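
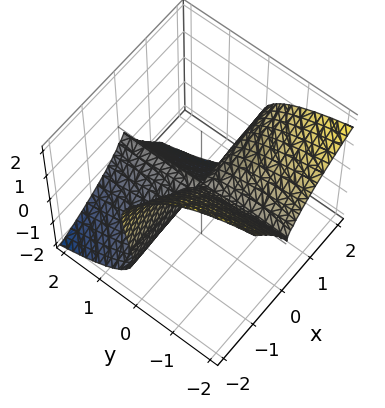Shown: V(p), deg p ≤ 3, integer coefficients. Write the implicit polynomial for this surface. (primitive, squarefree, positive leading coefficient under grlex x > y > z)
(a) Degree: a generic line meets the surface in up to 3 points, so deg p = 3.
(b) From the visible intercepts: it crosses the z-axis at the gridline z = 0; every point of the y-axis in the box is on the surface.
(c) Together with the visible shape, these determine p as stated.

3*x^2*y + 2*x*z^2 + 2*z^3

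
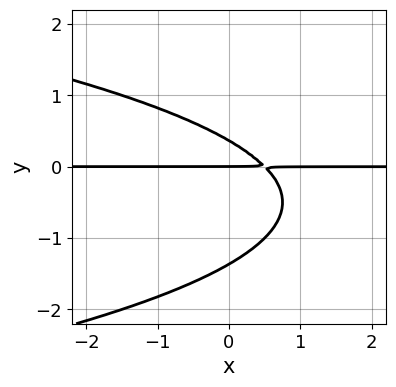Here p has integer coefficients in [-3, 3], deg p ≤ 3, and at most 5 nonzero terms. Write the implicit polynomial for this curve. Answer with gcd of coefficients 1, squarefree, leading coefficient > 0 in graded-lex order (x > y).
(a) deg p = 3. No degree-2 curve has this shape.
(b) Against the integer gridlines: every point of the x-axis in the box is on the curve; one y-axis crossing is at y = 0.
(c) Together with the visible shape, these determine p as stated.

2*y^3 + 2*x*y + 2*y^2 - y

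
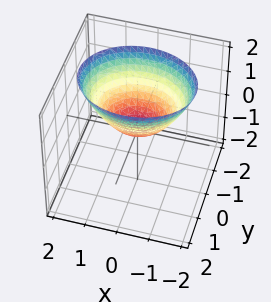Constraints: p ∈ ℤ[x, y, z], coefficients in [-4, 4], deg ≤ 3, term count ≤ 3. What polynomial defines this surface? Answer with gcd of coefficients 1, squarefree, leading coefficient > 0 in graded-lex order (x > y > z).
Degree: a paraboloid; a quadric, so deg p = 2.
Symmetries: it's symmetric under x → −x, forcing even powers of x; the y ↦ −y reflection is a symmetry, so y appears only in even powers.
Against the integer gridlines: one x-axis crossing is at x = 0; one z-axis crossing is at z = 0; it meets the y-axis at y = 0 (among the integer gridlines).
Fitting integer coefficients to these (and the overall shape) gives p.

2*x^2 + 3*y^2 - 3*z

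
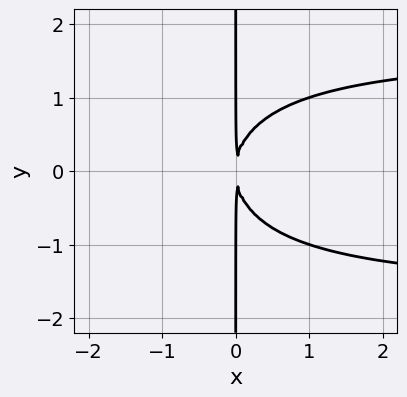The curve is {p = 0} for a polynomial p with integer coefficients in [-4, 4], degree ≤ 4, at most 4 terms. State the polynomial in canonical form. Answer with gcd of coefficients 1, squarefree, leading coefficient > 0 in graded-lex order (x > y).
x^2*y^2 + 2*x*y^2 - 3*x^2

1. The degree is 4 — no degree-3 curve has this shape.
2. Symmetries: it's symmetric under y → −y, forcing even powers of y.
3. Observable constraints: the visible y-axis segment lies entirely on the curve.
4. Fitting integer coefficients to these (and the overall shape) gives p.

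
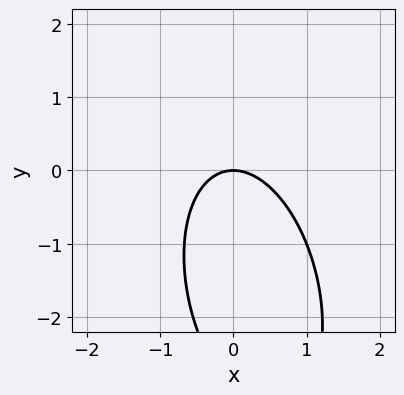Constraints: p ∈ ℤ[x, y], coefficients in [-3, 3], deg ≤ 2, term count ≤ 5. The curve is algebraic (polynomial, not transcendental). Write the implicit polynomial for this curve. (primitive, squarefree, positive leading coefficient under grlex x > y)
3*x^2 + x*y + y^2 + 3*y

(a) Degree: the shape is more complex than any degree-1 curve, so deg p = 2.
(b) From the axis intercepts and sections: it crosses the x-axis at the gridline x = 0; it meets the y-axis at y = 0 (among the integer gridlines).
(c) Fitting integer coefficients to these (and the overall shape) gives p.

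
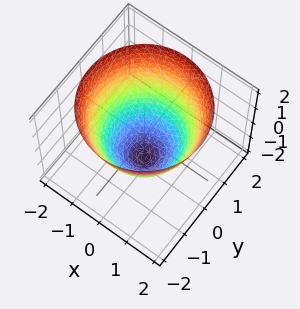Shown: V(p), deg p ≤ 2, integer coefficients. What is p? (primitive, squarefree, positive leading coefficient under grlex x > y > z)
2*x^2 + 2*y^2 - 2*z - 3

(a) deg p = 2. No degree-1 surface has this shape.
(b) Symmetries: rotational symmetry about the z-axis ⇒ p depends on x, y only through x² + y².
(c) Reading off the gridlines: a circular section at z = 0 has radius between 1 and 2.
(d) Matching integer coefficients to the picture gives p.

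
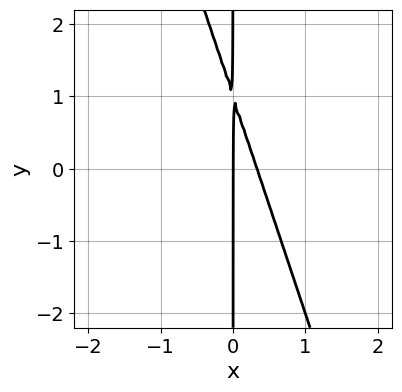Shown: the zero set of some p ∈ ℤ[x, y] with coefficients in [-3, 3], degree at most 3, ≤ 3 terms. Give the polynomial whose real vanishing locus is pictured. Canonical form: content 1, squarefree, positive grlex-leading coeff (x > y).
3*x^2 + x*y - x

The degree is 2 — no degree-1 curve has this shape.
Checking where it meets the axes: it crosses the x-axis at the gridline x = 0; every point of the y-axis in the box is on the curve.
Assembling these constraints gives the stated polynomial.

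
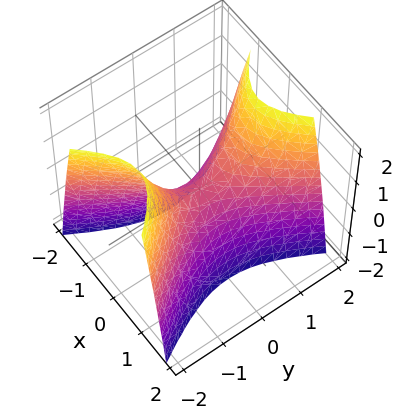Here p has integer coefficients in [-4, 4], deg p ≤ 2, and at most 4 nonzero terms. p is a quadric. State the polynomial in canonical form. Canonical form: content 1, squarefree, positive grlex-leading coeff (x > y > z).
First, degree: a hyperbolic paraboloid; a quadric, so deg p = 2.
Next, symmetries: mirror symmetry y ↦ −y ⇒ only even powers of y; the x ↦ −x reflection is a symmetry, so x appears only in even powers.
Then, against the integer gridlines: it crosses the z-axis at the gridline z = 0; it crosses the y-axis at the gridline y = 0.
Finally, together with the visible shape, these determine p as stated.

2*x^2 - y^2 + z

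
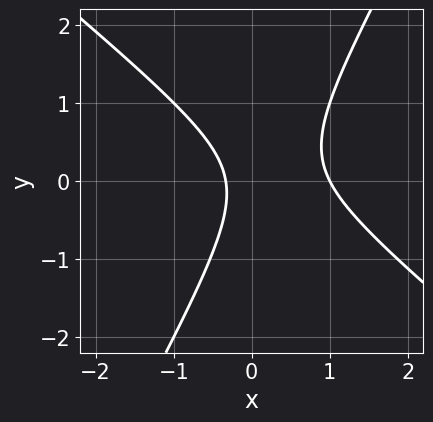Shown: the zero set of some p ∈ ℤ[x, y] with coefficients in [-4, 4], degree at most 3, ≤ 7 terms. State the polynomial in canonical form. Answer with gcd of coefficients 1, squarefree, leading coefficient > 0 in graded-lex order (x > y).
(a) The degree is 2 — no degree-1 curve has this shape.
(b) Reading off the gridlines: the curve avoids every integer y-axis point in the box; one x-axis crossing is at x = 1.
(c) Putting this together gives p.

3*x^2 + 2*x*y - 2*y^2 - 2*x - 1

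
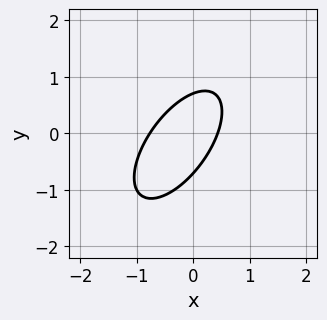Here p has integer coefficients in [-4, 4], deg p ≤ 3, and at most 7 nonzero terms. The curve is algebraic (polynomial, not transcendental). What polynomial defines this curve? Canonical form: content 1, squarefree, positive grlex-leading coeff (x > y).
3*x^2 - 3*x*y + 2*y^2 + x - 1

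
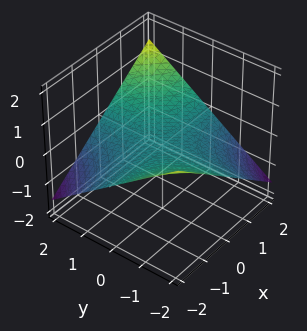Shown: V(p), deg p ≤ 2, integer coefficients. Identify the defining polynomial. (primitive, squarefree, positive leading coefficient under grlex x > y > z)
1. deg p = 2.
2. Observable constraints: the visible x-axis segment lies entirely on the surface; the visible y-axis segment lies entirely on the surface.
3. Fitting integer coefficients to these (and the overall shape) gives p.

x*y - 3*z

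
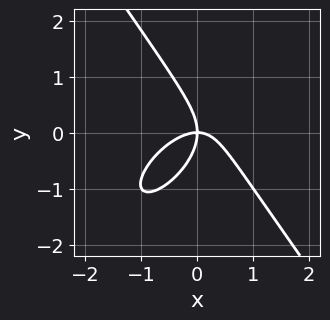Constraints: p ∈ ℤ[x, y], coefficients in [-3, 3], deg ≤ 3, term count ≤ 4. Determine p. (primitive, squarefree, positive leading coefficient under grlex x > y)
3*x^3 - 2*x^2*y + 2*y^3 + 3*x*y

The degree is 3 — the shape is more complex than any degree-2 curve.
Reading off the gridlines: it crosses the x-axis at the gridline x = 0; it meets the y-axis at y = 0 (among the integer gridlines).
Assembling these constraints gives the stated polynomial.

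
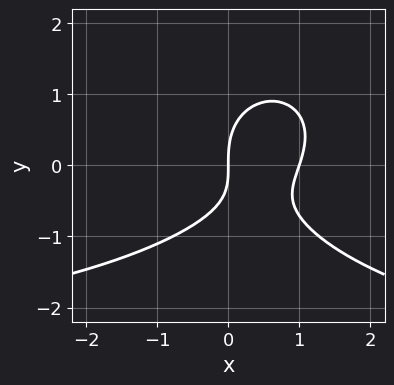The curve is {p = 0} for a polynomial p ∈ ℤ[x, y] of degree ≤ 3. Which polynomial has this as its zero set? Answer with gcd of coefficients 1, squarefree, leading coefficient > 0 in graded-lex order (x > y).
First, deg p = 3. A generic line meets the curve in up to 3 points.
Then, from the visible intercepts: it meets the y-axis at y = 0 (among the integer gridlines); among the integer gridlines, it crosses the x-axis at x ∈ {0, 1}.
Finally, these observations pin down the coefficients.

x^2*y + 2*y^3 + 3*x^2 - 2*x*y - 3*x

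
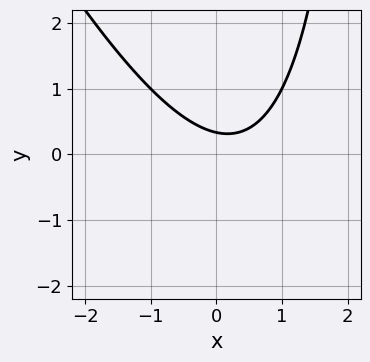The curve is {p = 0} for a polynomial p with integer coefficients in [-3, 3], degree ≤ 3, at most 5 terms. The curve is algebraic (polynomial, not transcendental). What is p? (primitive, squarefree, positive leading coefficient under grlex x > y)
2*x^2 + x*y - x - 3*y + 1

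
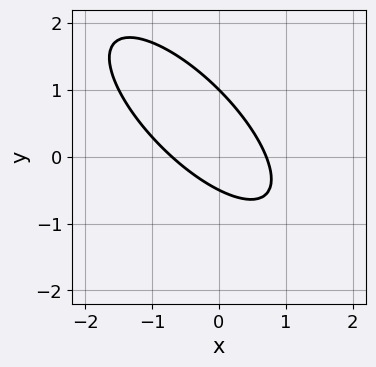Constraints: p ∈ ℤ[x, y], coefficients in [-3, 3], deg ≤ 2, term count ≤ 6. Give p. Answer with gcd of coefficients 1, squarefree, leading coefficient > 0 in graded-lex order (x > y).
The degree is 2 — no degree-1 curve has this shape.
Checking where it meets the axes: one y-axis crossing is at y = 1.
These observations pin down the coefficients.

2*x^2 + 3*x*y + 2*y^2 - y - 1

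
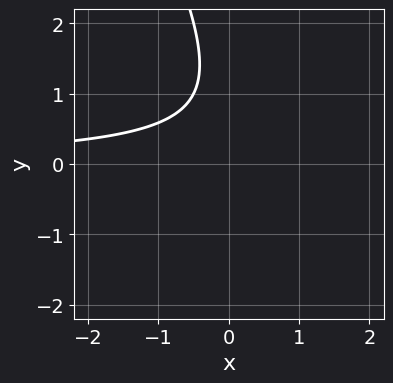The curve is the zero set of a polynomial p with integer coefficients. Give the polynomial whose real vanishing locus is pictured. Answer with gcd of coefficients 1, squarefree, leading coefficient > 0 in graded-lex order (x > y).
2*x*y + y^2 - 2*y + 2

(a) deg p = 2. The shape is more complex than any degree-1 curve.
(b) From the axis intercepts and sections: no y-intercept at any integer in the box; it misses every integer gridline on the x-axis.
(c) The integer polynomial consistent with all of this is the stated p.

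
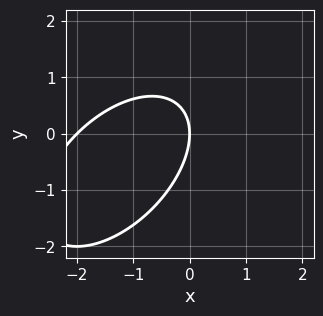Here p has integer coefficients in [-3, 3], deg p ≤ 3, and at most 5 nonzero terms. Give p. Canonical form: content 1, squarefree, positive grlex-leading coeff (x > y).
x^2 - x*y + y^2 + 2*x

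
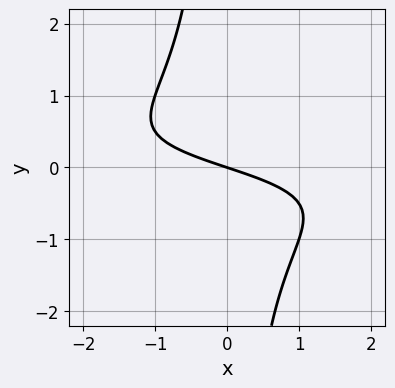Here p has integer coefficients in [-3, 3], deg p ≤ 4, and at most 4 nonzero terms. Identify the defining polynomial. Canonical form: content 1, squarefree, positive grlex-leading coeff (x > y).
2*x*y^2 + x + 3*y

First, deg p = 3. No degree-2 curve has this shape.
Next, from the axis intercepts and sections: it meets the y-axis at y = 0 (among the integer gridlines); it meets the x-axis at x = 0 (among the integer gridlines).
Finally, the integer polynomial consistent with all of this is the stated p.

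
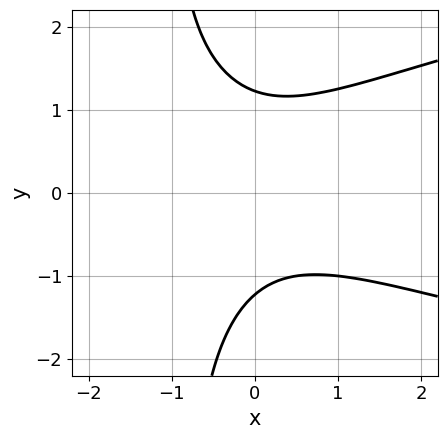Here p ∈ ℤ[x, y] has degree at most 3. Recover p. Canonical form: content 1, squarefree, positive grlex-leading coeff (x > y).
(a) The degree is 3 — no degree-2 curve has this shape.
(b) Against the integer gridlines: no x-intercept at any integer in the box.
(c) Together with the visible shape, these determine p as stated.

2*x*y^2 - 2*x^2 - x*y + 2*y^2 - 3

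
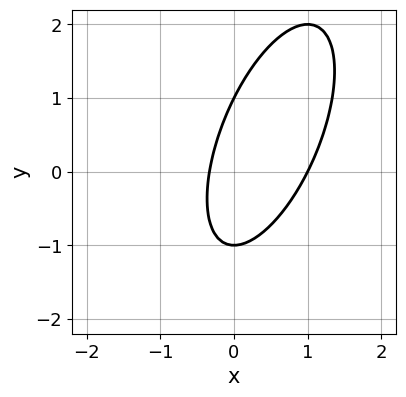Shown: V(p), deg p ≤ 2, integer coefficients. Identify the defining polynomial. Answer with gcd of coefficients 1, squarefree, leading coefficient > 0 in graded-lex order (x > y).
3*x^2 - 2*x*y + y^2 - 2*x - 1

1. Degree: no degree-1 curve has this shape, so deg p = 2.
2. Observable constraints: among the integer gridlines, it crosses the y-axis at y ∈ {-1, 1}; one x-axis crossing is at x = 1.
3. Fitting integer coefficients to these (and the overall shape) gives p.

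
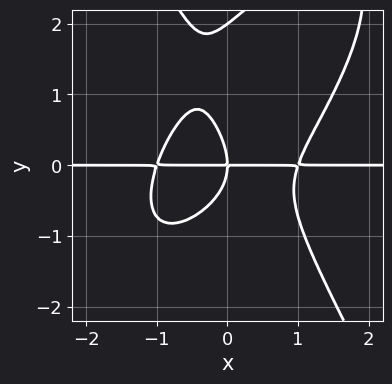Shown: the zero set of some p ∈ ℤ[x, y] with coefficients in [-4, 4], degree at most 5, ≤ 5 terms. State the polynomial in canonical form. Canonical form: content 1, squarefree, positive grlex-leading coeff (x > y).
3*x^3*y - 2*x^2*y^2 + y^4 - 2*y^3 - 3*x*y

1. deg p = 4. A generic line meets the curve in up to 4 points.
2. Checking where it meets the axes: every point of the x-axis in the box is on the curve; the y-axis gridline crossings are at y ∈ {0, 2}.
3. Together with the visible shape, these determine p as stated.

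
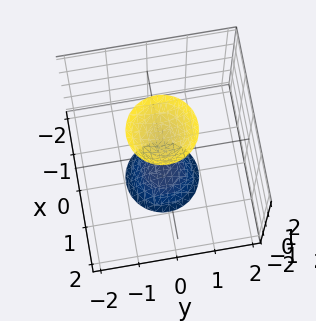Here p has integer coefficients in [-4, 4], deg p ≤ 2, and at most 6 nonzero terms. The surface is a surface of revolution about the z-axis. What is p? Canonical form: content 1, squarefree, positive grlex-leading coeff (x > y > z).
3*x^2 + 3*y^2 - z^2 + 2

There are 2 components. They look like related sheets of one shape, so recover p as a whole.
deg p = 2. A generic line meets the surface in up to 2 points.
By symmetry, the z-axis is an axis of rotation, so x and y enter only as x² + y².
Observable constraints: it misses every integer gridline on the y-axis; a circular section at z = -2 has radius between 0 and 1.
Together with the visible shape, these determine p as stated.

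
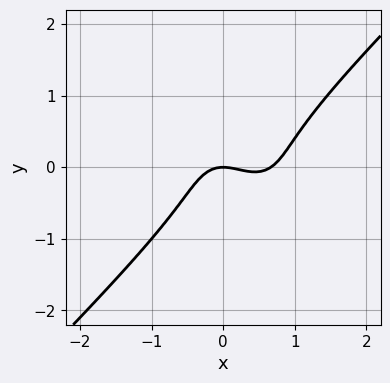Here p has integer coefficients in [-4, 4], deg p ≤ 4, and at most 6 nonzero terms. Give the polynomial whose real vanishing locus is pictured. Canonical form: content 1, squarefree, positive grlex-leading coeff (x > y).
(a) deg p = 3.
(b) Against the integer gridlines: one x-axis crossing is at x = 0; one y-axis crossing is at y = 0.
(c) Fitting integer coefficients to these (and the overall shape) gives p.

3*x^3 - 3*y^3 - 2*x^2 - 2*y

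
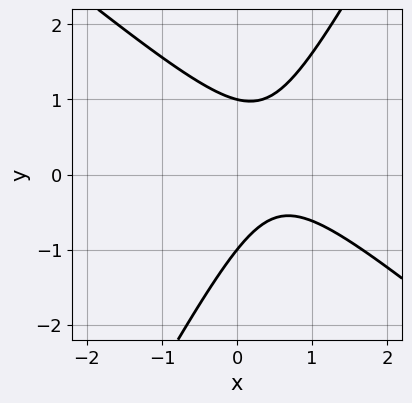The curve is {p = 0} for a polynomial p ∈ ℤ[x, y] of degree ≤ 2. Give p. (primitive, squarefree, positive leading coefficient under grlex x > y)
First, deg p = 2. A generic line meets the curve in up to 2 points.
Then, from the visible intercepts: the curve avoids every integer x-axis point in the box; the y-axis gridline crossings are at y ∈ {-1, 1}.
Finally, matching integer coefficients to the picture gives p.

3*x^2 + 2*x*y - 2*y^2 - 3*x + 2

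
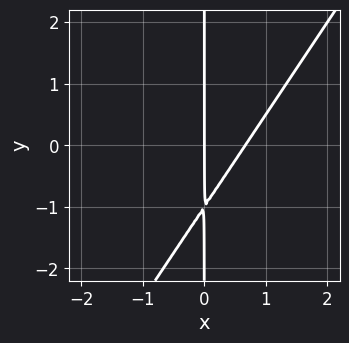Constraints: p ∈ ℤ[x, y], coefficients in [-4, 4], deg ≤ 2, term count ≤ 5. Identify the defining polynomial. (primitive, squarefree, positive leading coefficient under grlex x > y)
1. deg p = 2. No degree-1 curve has this shape.
2. Checking where it meets the axes: the visible y-axis segment lies entirely on the curve; it crosses the x-axis at the gridline x = 0.
3. Matching integer coefficients to the picture gives p.

3*x^2 - 2*x*y - 2*x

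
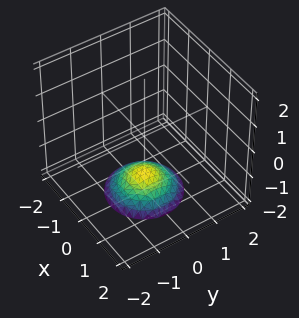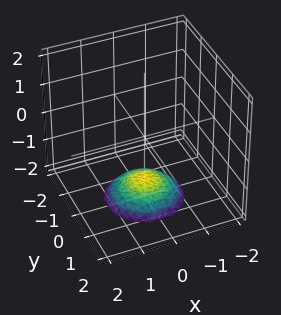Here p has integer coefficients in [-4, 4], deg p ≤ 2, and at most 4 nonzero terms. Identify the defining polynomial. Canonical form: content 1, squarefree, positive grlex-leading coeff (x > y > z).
x^2 + y^2 + 2*z + 3

First, degree: the shape is more complex than any degree-1 surface, so deg p = 2.
Then, symmetry: the z-axis is an axis of rotation, so x and y enter only as x² + y².
Then, from the visible intercepts: a circular section at z = -2 has radius exactly 1; no y-intercept at any integer in the box; the surface avoids every integer x-axis point in the box.
Finally, the integer polynomial consistent with all of this is the stated p.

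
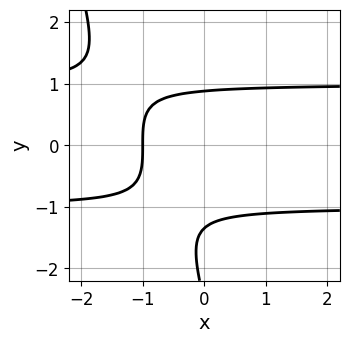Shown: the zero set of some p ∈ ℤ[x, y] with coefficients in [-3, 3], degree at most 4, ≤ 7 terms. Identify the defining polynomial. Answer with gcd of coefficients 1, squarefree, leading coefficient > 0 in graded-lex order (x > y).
First, the degree is 3 — a generic line meets the curve in up to 3 points.
Then, against the integer gridlines: it meets the x-axis at x = -1 (among the integer gridlines).
Finally, fitting integer coefficients to these (and the overall shape) gives p.

3*x*y^2 + y^3 + 3*y^2 - 3*x - 3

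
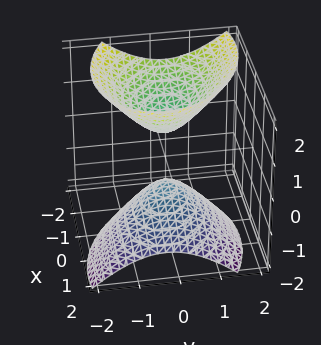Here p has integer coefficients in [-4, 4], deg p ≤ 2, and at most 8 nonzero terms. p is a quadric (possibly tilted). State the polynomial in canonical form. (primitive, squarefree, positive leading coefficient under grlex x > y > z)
2*x^2 + x*y + 2*x*z + 3*y^2 - 2*z^2 + 1

There are 2 components.
Degree: the shape is more complex than any degree-1 surface, so deg p = 2.
Reading off the gridlines: no x-intercept at any integer in the box; no y-intercept at any integer in the box.
Solving for integer coefficients yields p as stated.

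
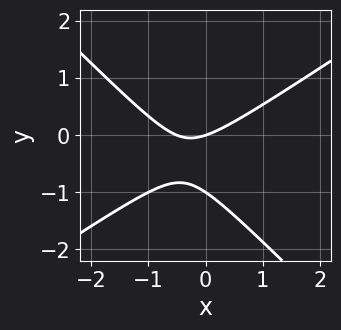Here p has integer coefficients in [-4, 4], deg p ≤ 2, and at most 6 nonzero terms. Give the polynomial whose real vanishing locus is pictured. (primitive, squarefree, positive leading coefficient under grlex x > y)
2*x^2 - x*y - 3*y^2 + x - 3*y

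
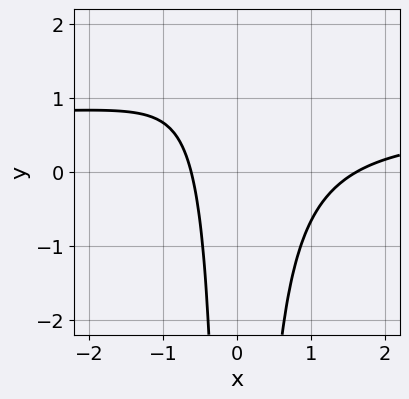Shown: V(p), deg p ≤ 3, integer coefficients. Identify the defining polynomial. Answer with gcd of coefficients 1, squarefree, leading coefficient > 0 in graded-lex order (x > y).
Degree: no degree-2 curve has this shape, so deg p = 3.
From the visible intercepts: no y-intercept at any integer in the box.
Assembling these constraints gives the stated polynomial.

3*x^2*y - 2*x^2 + 2*x + 2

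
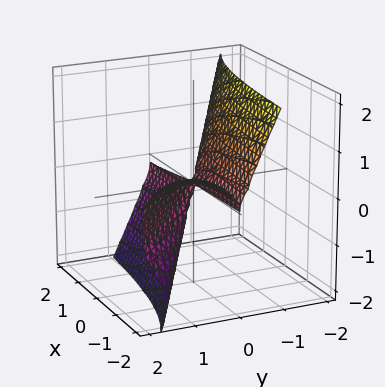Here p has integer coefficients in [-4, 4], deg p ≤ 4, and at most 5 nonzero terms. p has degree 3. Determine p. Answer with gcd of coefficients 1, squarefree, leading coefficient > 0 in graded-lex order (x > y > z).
3*x*y^2 + 3*y^3 + 3*y*z^2 + 2*z^3

First, the degree is 3 — the shape is more complex than any degree-2 surface.
Then, checking where it meets the axes: every point of the x-axis in the box is on the surface; it meets the z-axis at z = 0 (among the integer gridlines); one y-axis crossing is at y = 0.
Finally, solving for integer coefficients yields p as stated.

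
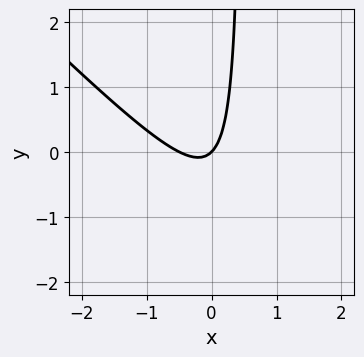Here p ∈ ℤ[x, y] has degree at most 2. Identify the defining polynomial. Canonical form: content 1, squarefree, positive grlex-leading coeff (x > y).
2*x^2 + 2*x*y + x - y

Degree: the shape is more complex than any degree-1 curve, so deg p = 2.
From the visible intercepts: it crosses the x-axis at the gridline x = 0; it meets the y-axis at y = 0 (among the integer gridlines).
Solving for integer coefficients yields p as stated.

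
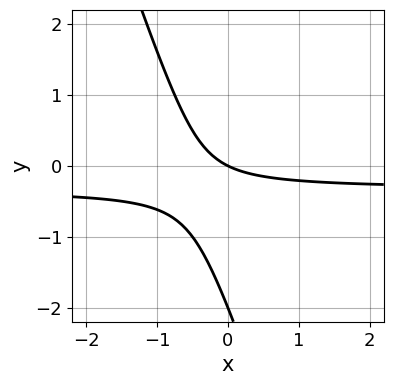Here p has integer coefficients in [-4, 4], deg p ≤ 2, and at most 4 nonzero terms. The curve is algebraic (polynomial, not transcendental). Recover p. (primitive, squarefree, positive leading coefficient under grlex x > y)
3*x*y + y^2 + x + 2*y

deg p = 2. A generic line meets the curve in up to 2 points.
Reading off the gridlines: it meets the x-axis at x = 0 (among the integer gridlines); among the integer gridlines, it crosses the y-axis at y ∈ {-2, 0}.
Solving for integer coefficients yields p as stated.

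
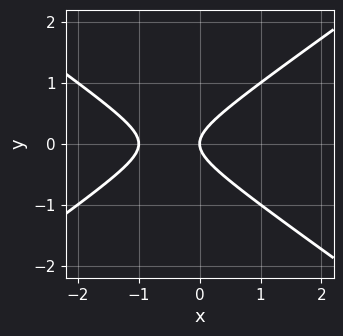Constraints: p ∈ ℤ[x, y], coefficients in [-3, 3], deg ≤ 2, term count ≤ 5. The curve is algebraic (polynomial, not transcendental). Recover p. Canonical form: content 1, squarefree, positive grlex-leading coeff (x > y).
x^2 - 2*y^2 + x

1. deg p = 2. No degree-1 curve has this shape.
2. Symmetries: the y ↦ −y reflection is a symmetry, so y appears only in even powers.
3. Reading off the gridlines: it crosses the y-axis at the gridline y = 0; the x-axis gridline crossings are at x ∈ {-1, 0}.
4. Assembling these constraints gives the stated polynomial.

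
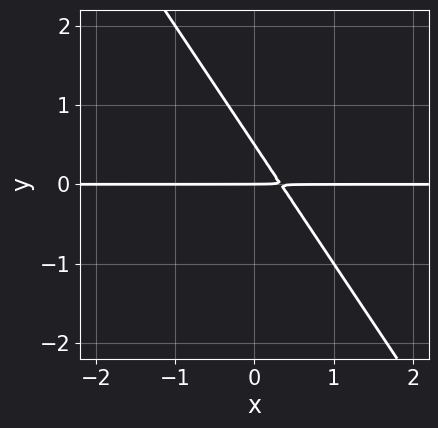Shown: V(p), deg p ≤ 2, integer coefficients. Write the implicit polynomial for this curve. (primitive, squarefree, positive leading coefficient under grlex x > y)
3*x*y + 2*y^2 - y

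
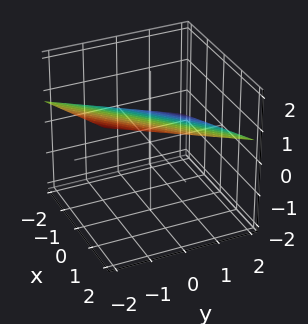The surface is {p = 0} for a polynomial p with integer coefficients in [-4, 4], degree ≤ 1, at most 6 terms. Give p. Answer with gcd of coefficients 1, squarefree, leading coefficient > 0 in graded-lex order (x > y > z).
First, degree: every cross-section is a straight line — this is a plane, so deg p = 1.
Then, observable constraints: it crosses the x-axis at the gridline x = -2; one y-axis crossing is at y = 2.
Finally, solving for integer coefficients yields p as stated.

x - y - 3*z + 2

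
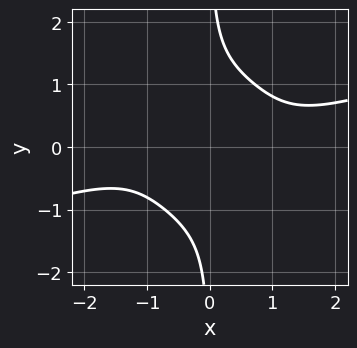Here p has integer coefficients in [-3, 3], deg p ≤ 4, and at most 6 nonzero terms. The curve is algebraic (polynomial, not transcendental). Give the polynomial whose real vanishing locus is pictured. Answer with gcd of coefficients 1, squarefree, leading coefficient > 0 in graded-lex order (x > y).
x^4 - 3*x^3*y - 3*x*y^3 + 3

(a) Degree: the shape is more complex than any degree-3 curve, so deg p = 4.
(b) Observable constraints: no y-intercept at any integer in the box; it misses every integer gridline on the x-axis.
(c) Together with the visible shape, these determine p as stated.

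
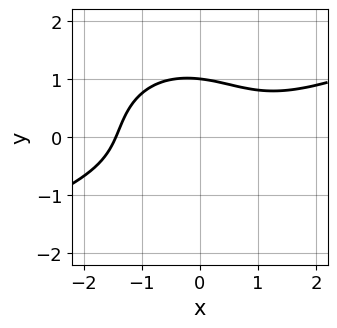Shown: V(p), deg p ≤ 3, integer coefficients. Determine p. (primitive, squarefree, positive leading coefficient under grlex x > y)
(a) deg p = 3. No degree-2 curve has this shape.
(b) Checking where it meets the axes: it meets the y-axis at y = 1 (among the integer gridlines).
(c) The integer polynomial consistent with all of this is the stated p.

x^3 - 2*x^2*y - 3*y^3 - x*y + 3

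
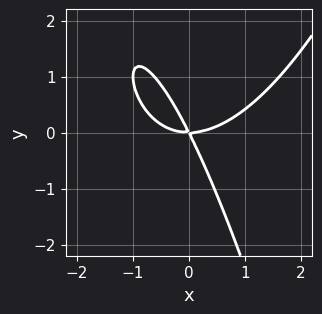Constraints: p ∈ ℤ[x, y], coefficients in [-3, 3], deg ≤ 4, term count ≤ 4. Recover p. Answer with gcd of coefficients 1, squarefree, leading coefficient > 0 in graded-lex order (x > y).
1. The degree is 3 — no degree-2 curve has this shape.
2. Observable constraints: it meets the y-axis at y = 0 (among the integer gridlines); it meets the x-axis at x = 0 (among the integer gridlines).
3. Solving for integer coefficients yields p as stated.

x^3 - 2*x*y - y^2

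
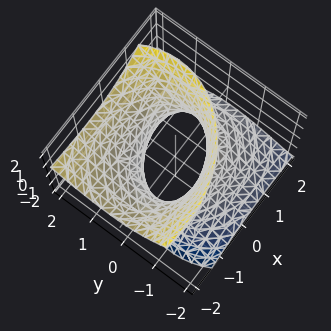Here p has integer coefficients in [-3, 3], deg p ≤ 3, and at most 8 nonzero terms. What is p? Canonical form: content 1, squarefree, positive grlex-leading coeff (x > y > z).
(a) deg p = 2.
(b) From the visible intercepts: among the integer gridlines, it crosses the y-axis at y ∈ {-1, 1}; it misses every integer gridline on the z-axis.
(c) Matching integer coefficients to the picture gives p.

2*x^2 + 3*x*z + 3*y^2 - 3*y*z - 2*z^2 - 3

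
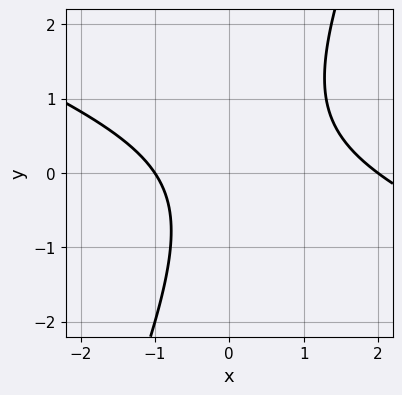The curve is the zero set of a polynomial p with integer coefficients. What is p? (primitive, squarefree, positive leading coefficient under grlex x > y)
x^2 + 2*x*y - y^2 - x - 2

1. Degree: a generic line meets the curve in up to 2 points, so deg p = 2.
2. Checking where it meets the axes: no y-intercept at any integer in the box; the x-axis gridline crossings are at x ∈ {-1, 2}.
3. Assembling these constraints gives the stated polynomial.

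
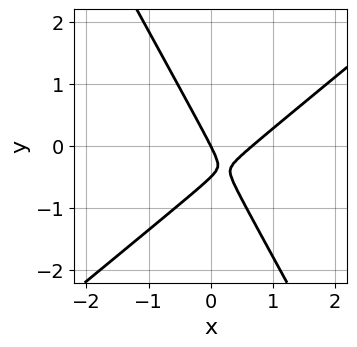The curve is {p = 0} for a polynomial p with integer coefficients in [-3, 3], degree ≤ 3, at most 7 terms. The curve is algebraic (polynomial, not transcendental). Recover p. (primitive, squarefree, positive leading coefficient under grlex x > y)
3*x^2 - 2*x*y - 2*y^2 - 2*x - y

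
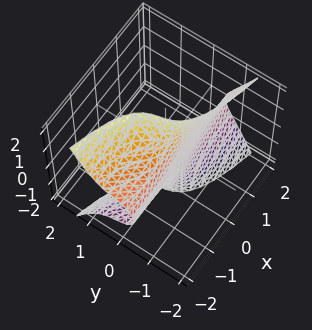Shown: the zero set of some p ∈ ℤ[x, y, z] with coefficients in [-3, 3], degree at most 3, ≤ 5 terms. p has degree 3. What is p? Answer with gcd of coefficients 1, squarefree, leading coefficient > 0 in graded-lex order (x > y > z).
x*z^2 + 3*y^3 + y + 1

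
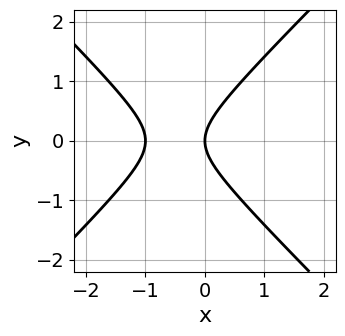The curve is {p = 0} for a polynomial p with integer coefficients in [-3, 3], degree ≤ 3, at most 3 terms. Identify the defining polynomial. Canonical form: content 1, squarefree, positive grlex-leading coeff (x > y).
deg p = 2.
Symmetries: it's symmetric under y → −y, forcing even powers of y.
From the visible intercepts: the x-axis gridline crossings are at x ∈ {-1, 0}; one y-axis crossing is at y = 0.
Fitting integer coefficients to these (and the overall shape) gives p.

x^2 - y^2 + x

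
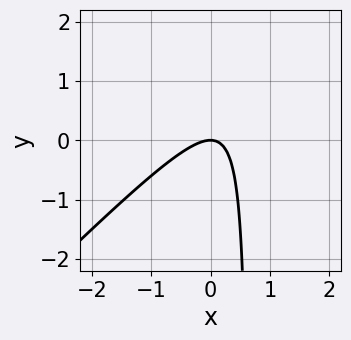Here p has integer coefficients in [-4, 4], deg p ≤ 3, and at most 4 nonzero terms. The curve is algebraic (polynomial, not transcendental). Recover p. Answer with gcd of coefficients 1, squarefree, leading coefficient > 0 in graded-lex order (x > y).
3*x^2 - 3*x*y + 2*y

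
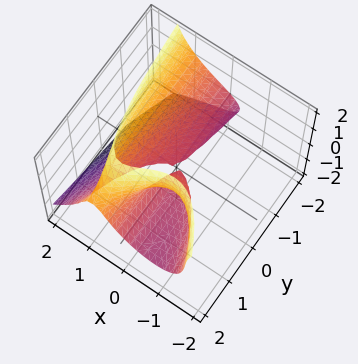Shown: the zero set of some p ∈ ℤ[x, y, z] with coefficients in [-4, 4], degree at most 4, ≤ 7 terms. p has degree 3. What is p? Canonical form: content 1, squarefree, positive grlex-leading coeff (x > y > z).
2*x^3 + z^3 - 2*x*y + 2*y*z - 3*z^2

deg p = 3.
Observable constraints: one x-axis crossing is at x = 0; it crosses the z-axis at the gridline z = 0; every point of the y-axis in the box is on the surface.
Matching integer coefficients to the picture gives p.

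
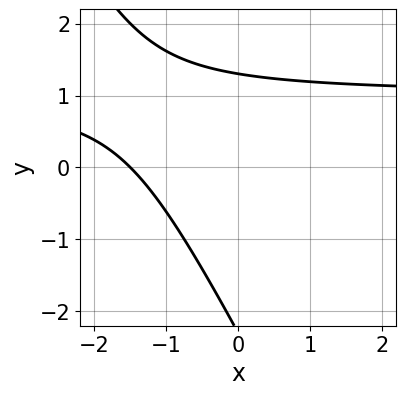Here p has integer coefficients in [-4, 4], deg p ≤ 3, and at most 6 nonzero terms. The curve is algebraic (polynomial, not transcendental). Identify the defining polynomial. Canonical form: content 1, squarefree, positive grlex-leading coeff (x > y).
2*x*y + y^2 - 2*x + y - 3

First, deg p = 2. The shape is more complex than any degree-1 curve.
Finally, solving for integer coefficients yields p as stated.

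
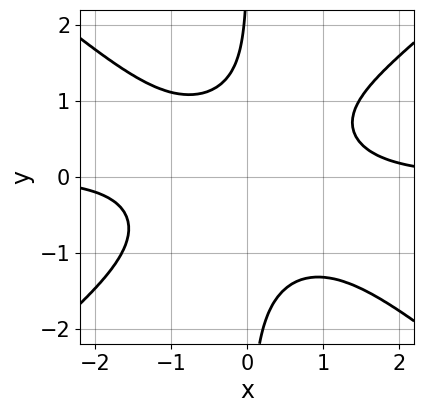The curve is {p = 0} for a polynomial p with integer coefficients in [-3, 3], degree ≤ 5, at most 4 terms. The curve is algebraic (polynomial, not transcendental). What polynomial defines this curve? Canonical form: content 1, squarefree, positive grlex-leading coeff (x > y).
2*x^3*y - 3*x*y^3 + y - 3

First, the degree is 4 — the shape is more complex than any degree-3 curve.
Then, from the visible intercepts: it misses every integer gridline on the y-axis; the curve avoids every integer x-axis point in the box.
Finally, these observations pin down the coefficients.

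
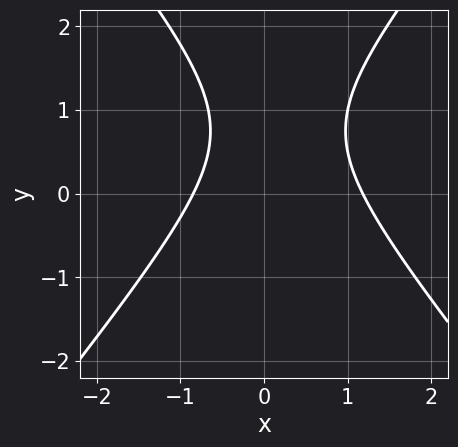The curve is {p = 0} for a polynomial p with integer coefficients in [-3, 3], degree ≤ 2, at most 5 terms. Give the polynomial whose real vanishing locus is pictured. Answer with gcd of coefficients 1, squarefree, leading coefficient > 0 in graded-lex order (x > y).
1. Degree: no degree-1 curve has this shape, so deg p = 2.
2. From the axis intercepts and sections: the curve avoids every integer y-axis point in the box.
3. The integer polynomial consistent with all of this is the stated p.

3*x^2 - 2*y^2 - x + 3*y - 3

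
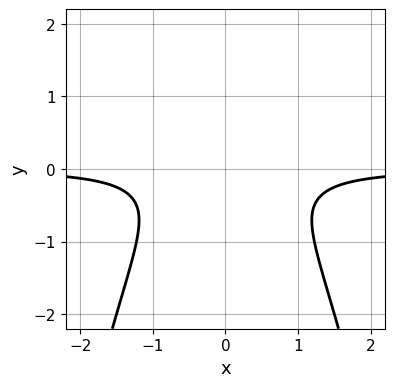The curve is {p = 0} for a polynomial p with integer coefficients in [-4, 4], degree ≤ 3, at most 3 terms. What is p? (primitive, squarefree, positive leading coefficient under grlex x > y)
2*x^2*y + 2*y^2 + 1

1. The degree is 3 — no degree-2 curve has this shape.
2. Symmetries: it's symmetric under x → −x, forcing even powers of x.
3. Reading off the gridlines: no x-intercept at any integer in the box; it misses every integer gridline on the y-axis.
4. Putting this together gives p.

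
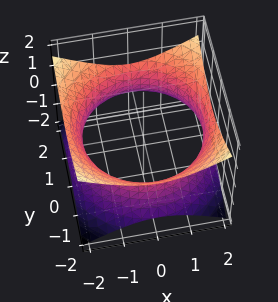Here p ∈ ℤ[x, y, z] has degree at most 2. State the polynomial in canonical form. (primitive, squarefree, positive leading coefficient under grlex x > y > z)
x^2 + y^2 - 2*z^2 - 3

1. Degree: no degree-1 surface has this shape, so deg p = 2.
2. By symmetry, the z-axis is an axis of rotation, so x and y enter only as x² + y².
3. From the axis intercepts and sections: the surface avoids every integer z-axis point in the box; a circular section at z = 0 has radius between 1 and 2.
4. The integer polynomial consistent with all of this is the stated p.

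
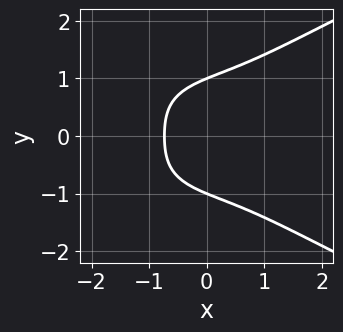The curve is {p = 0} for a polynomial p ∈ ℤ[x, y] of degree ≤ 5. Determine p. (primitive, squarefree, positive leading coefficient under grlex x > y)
3*y^4 - 2*x^3 - 2*x*y^2 - 3*x - 3

The degree is 4 — the shape is more complex than any degree-3 curve.
Symmetries: the y ↦ −y reflection is a symmetry, so y appears only in even powers.
Against the integer gridlines: among the integer gridlines, it crosses the y-axis at y ∈ {-1, 1}.
Together with the visible shape, these determine p as stated.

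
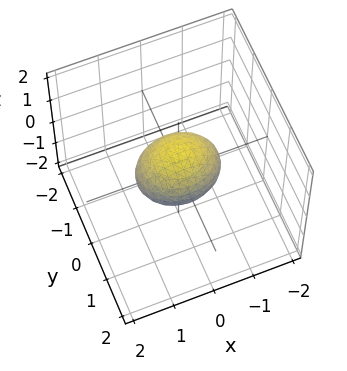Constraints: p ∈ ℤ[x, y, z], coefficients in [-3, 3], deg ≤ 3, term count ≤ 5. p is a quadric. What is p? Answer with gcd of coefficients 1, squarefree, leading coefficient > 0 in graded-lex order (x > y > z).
2*x^2 + 3*y^2 + 3*z^2 - 2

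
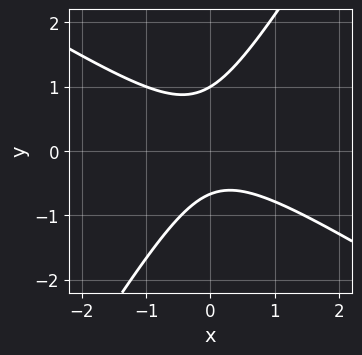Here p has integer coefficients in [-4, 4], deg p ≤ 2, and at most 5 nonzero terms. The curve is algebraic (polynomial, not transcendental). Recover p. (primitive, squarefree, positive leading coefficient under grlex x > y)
First, deg p = 2.
Next, from the axis intercepts and sections: it crosses the y-axis at the gridline y = 1; no x-intercept at any integer in the box.
Finally, these observations pin down the coefficients.

3*x^2 + 3*x*y - 3*y^2 + y + 2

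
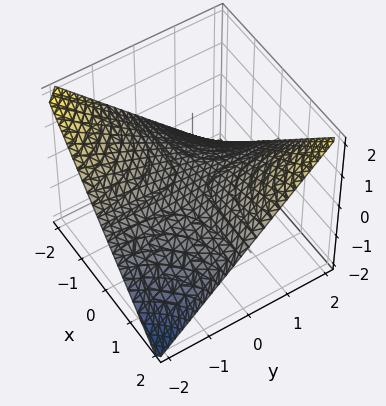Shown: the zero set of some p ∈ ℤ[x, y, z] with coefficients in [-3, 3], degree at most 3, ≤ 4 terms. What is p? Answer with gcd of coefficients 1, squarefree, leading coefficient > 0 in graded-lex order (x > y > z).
x*y - 2*z

1. Degree: a saddle surface; a quadric, so deg p = 2.
2. Reading off the gridlines: every point of the y-axis in the box is on the surface; every point of the x-axis in the box is on the surface; it crosses the z-axis at the gridline z = 0.
3. Matching integer coefficients to the picture gives p.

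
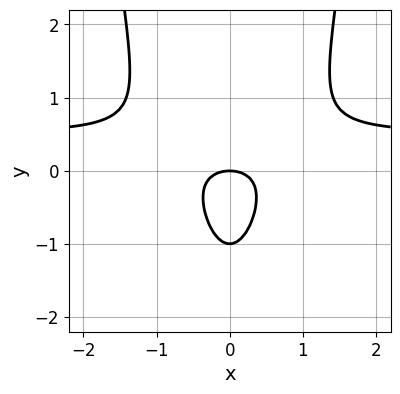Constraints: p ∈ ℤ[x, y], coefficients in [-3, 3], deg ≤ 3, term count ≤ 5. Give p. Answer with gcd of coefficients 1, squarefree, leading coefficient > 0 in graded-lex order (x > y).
2*x^2*y - x^2 - y^2 - y

(a) The degree is 3 — the shape is more complex than any degree-2 curve.
(b) Symmetries: it's symmetric under x → −x, forcing even powers of x.
(c) From the axis intercepts and sections: the y-axis gridline crossings are at y ∈ {-1, 0}; it meets the x-axis at x = 0 (among the integer gridlines).
(d) Putting this together gives p.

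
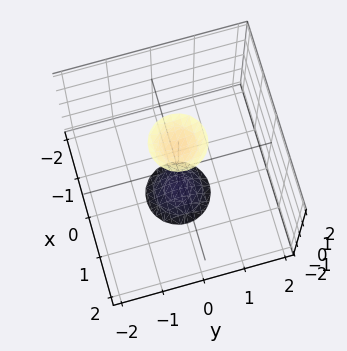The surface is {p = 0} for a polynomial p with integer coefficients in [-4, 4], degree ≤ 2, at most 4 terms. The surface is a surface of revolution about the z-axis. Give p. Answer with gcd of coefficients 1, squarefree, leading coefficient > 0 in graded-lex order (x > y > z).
3*x^2 + 3*y^2 - z^2 + 3

1. I count 2 distinct pieces. They look like related sheets of one shape, so recover p as a whole.
2. deg p = 2. A generic line meets the surface in up to 2 points.
3. Symmetry: the surface is invariant under rotation about z: p = q(x² + y², z).
4. From the axis intercepts and sections: the surface avoids every integer y-axis point in the box; a circular section at z = -2 has radius between 0 and 1; the surface avoids every integer x-axis point in the box.
5. Together with the visible shape, these determine p as stated.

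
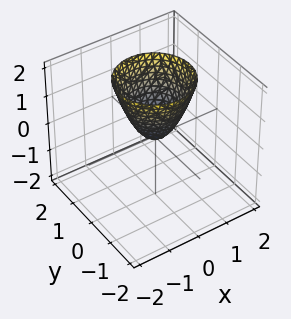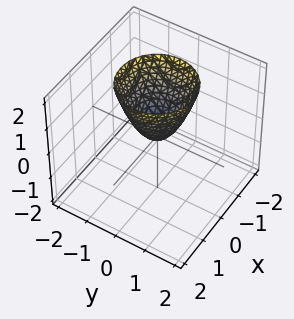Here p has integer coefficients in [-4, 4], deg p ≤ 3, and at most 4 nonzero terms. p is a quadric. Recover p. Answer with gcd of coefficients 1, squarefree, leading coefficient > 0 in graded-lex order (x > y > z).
3*x^2 + 3*y^2 - 2*z

Degree: a paraboloid; a quadric, so deg p = 2.
Symmetries: the z-axis is an axis of rotation, so x and y enter only as x² + y².
Checking where it meets the axes: it meets the z-axis at z = 0 (among the integer gridlines); one y-axis crossing is at y = 0; a circular section at z = 2 has radius between 1 and 2.
Together with the visible shape, these determine p as stated.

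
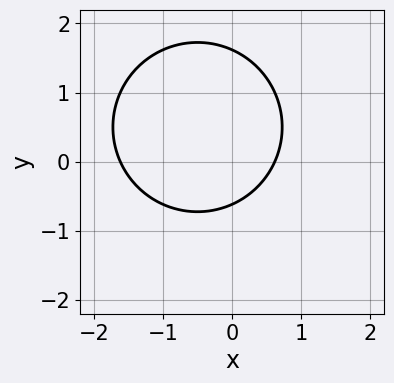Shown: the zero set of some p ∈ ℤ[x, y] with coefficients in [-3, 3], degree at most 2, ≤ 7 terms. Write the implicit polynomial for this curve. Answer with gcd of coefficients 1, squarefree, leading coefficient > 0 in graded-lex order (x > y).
1. The degree is 2 — no degree-1 curve has this shape.
2. Putting this together gives p.

x^2 + y^2 + x - y - 1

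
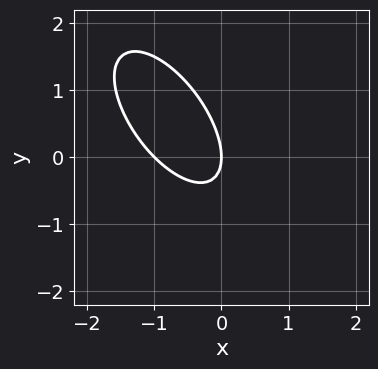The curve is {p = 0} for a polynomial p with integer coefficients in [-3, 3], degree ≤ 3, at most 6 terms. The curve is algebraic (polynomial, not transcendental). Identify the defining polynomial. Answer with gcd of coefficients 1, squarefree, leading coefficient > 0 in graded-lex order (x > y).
Degree: a generic line meets the curve in up to 2 points, so deg p = 2.
Observable constraints: among the integer gridlines, it crosses the x-axis at x ∈ {-1, 0}; it crosses the y-axis at the gridline y = 0.
The integer polynomial consistent with all of this is the stated p.

3*x^2 + 3*x*y + 2*y^2 + 3*x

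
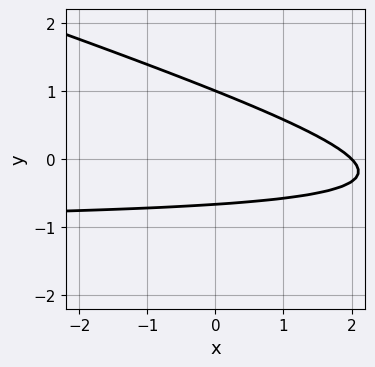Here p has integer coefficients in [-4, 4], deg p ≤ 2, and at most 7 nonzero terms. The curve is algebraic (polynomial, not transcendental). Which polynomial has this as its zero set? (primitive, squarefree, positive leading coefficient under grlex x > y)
First, the degree is 2 — no degree-1 curve has this shape.
Then, observable constraints: one y-axis crossing is at y = 1; one x-axis crossing is at x = 2.
Finally, together with the visible shape, these determine p as stated.

x*y + 3*y^2 + x - y - 2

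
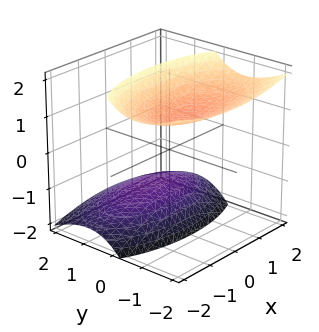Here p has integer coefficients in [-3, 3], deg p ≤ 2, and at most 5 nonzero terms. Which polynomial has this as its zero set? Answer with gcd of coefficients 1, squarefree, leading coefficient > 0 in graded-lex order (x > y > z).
x^2 + 3*y^2 + 3*y*z - 2*z^2 + 3

First, I count 2 distinct pieces. Treating them together as one polynomial.
Then, the degree is 2 — no degree-1 surface has this shape.
Then, reading off the gridlines: it misses every integer gridline on the x-axis; it misses every integer gridline on the y-axis.
Finally, assembling these constraints gives the stated polynomial.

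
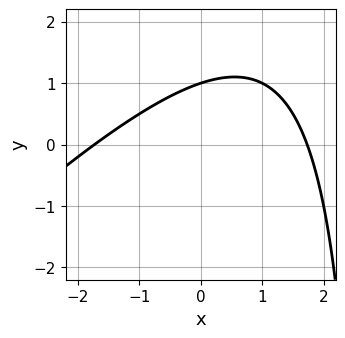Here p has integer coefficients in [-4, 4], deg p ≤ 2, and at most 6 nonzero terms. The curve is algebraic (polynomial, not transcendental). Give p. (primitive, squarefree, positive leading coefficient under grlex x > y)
First, deg p = 2.
Then, against the integer gridlines: it meets the y-axis at y = 1 (among the integer gridlines).
Finally, the integer polynomial consistent with all of this is the stated p.

x^2 - x*y + 3*y - 3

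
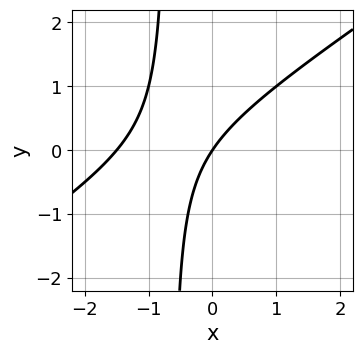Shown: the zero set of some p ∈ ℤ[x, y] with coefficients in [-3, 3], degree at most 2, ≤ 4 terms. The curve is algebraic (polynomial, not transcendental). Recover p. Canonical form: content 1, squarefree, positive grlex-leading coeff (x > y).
2*x^2 - 3*x*y + 3*x - 2*y

Degree: the shape is more complex than any degree-1 curve, so deg p = 2.
Reading off the gridlines: it crosses the y-axis at the gridline y = 0; one x-axis crossing is at x = 0.
Putting this together gives p.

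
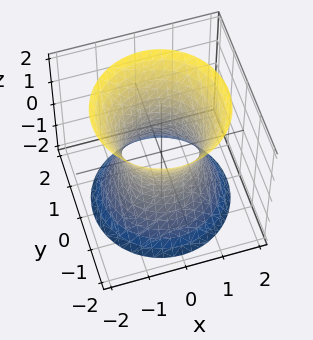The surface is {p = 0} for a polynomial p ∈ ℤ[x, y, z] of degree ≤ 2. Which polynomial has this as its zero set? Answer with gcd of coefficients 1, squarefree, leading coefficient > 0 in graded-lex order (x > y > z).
1. Degree: one connected sheet with a waist; a quadric, so deg p = 2.
2. Symmetries: it's symmetric under z → −z, forcing even powers of z; the surface is invariant under rotation about z: p = q(x² + y², z).
3. From the axis intercepts and sections: it misses every integer gridline on the z-axis; among the integer gridlines, it crosses the y-axis at y ∈ {-1, 1}; the x-axis gridline crossings are at x ∈ {-1, 1}.
4. Matching integer coefficients to the picture gives p.

2*x^2 + 2*y^2 - z^2 - 2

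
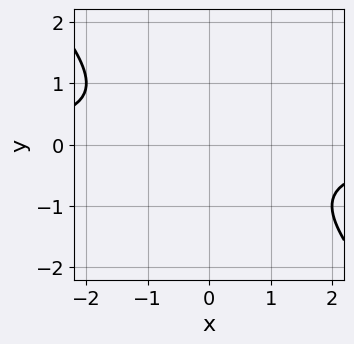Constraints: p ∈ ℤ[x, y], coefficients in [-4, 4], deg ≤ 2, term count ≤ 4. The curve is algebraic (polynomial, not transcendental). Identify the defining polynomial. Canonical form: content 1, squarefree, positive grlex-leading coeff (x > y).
1. deg p = 2. The shape is more complex than any degree-1 curve.
2. Checking where it meets the axes: no x-intercept at any integer in the box; no y-intercept at any integer in the box.
3. Together with the visible shape, these determine p as stated.

x*y + y^2 + 1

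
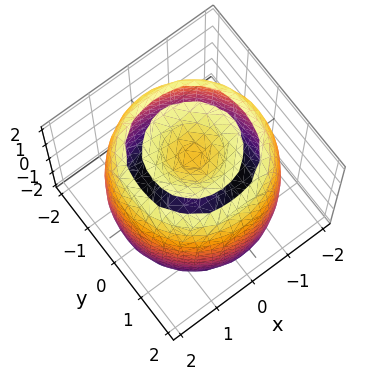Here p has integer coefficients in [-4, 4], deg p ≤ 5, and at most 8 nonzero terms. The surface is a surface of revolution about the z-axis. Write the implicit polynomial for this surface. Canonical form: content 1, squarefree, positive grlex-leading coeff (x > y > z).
x^4 + 2*x^2*y^2 + y^4 - 3*x^2 - 3*y^2 + z^2 - 2

The picture has 2 separate pieces. They look like related sheets of one shape, so recover p as a whole.
deg p = 4. A generic line meets the surface in up to 4 points.
Symmetries: the surface is invariant under rotation about z: p = q(x² + y², z).
Against the integer gridlines: a circular section at z = 0 has radius between 1 and 2.
These observations pin down the coefficients.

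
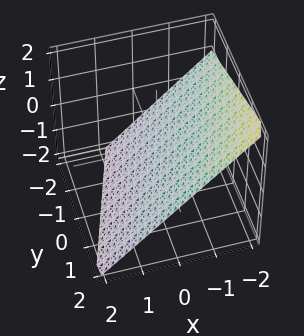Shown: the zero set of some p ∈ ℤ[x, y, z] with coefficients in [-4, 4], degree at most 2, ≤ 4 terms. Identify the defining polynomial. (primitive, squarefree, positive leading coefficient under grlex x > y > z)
3*x - y + 3*z + 2

The degree is 1 — the surface is flat (a plane).
Reading off the gridlines: it meets the y-axis at y = 2 (among the integer gridlines).
Fitting integer coefficients to these (and the overall shape) gives p.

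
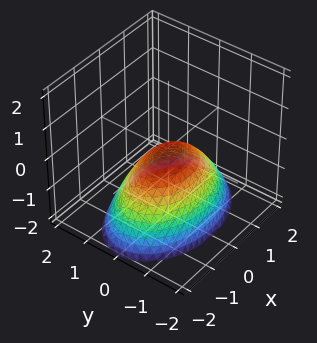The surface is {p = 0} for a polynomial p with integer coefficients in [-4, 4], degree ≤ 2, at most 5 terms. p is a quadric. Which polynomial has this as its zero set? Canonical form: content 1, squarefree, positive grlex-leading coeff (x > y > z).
x^2 + 2*y^2 + 2*z

(a) The degree is 2 — a single bowl opening along one axis; a quadric.
(b) Symmetries: it's symmetric under y → −y, forcing even powers of y; the x ↦ −x reflection is a symmetry, so x appears only in even powers.
(c) Against the integer gridlines: it meets the z-axis at z = 0 (among the integer gridlines); it meets the x-axis at x = 0 (among the integer gridlines); one y-axis crossing is at y = 0.
(d) Fitting integer coefficients to these (and the overall shape) gives p.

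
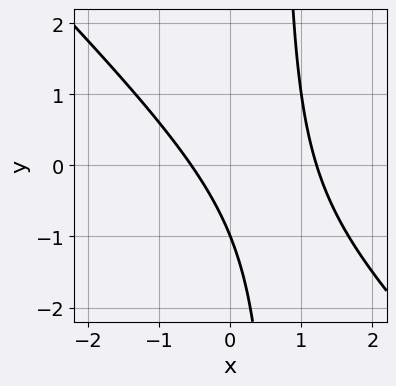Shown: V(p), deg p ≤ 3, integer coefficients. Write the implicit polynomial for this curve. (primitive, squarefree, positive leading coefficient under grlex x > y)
1. The degree is 2 — the shape is more complex than any degree-1 curve.
2. Reading off the gridlines: one y-axis crossing is at y = -1.
3. Solving for integer coefficients yields p as stated.

3*x^2 + 3*x*y - 2*x - 2*y - 2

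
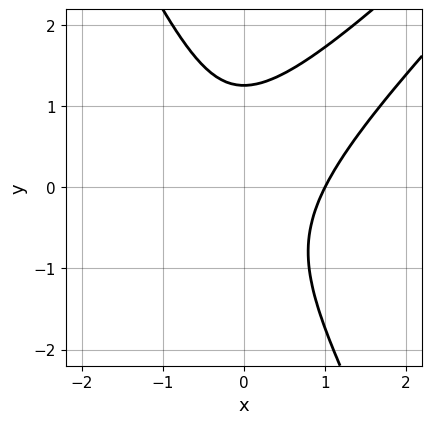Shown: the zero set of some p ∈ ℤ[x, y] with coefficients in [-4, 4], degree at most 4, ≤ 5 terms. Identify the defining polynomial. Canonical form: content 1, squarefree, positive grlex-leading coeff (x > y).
2*x^3 - 3*x^2*y + y^3 - 2

deg p = 3. A generic line meets the curve in up to 3 points.
Reading off the gridlines: one x-axis crossing is at x = 1.
Solving for integer coefficients yields p as stated.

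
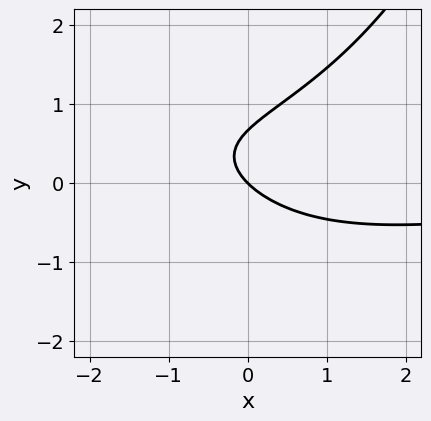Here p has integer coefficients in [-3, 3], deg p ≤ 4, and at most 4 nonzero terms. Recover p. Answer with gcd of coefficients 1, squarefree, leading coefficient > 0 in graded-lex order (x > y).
x^2*y - 3*y^2 + 2*x + 2*y

(a) Degree: a generic line meets the curve in up to 3 points, so deg p = 3.
(b) Observable constraints: it crosses the x-axis at the gridline x = 0; one y-axis crossing is at y = 0.
(c) Fitting integer coefficients to these (and the overall shape) gives p.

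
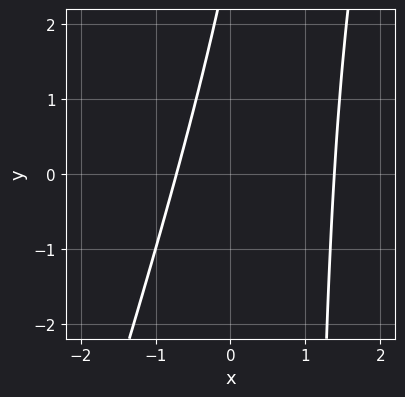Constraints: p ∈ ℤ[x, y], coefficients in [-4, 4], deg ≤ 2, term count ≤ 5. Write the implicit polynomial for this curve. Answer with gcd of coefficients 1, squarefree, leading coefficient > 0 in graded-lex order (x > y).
1. deg p = 2. The shape is more complex than any degree-1 curve.
2. From the visible intercepts: it misses every integer gridline on the y-axis.
3. Assembling these constraints gives the stated polynomial.

3*x^2 - x*y - 2*x + y - 3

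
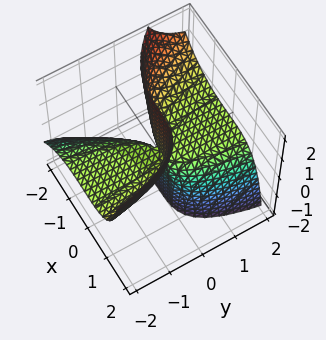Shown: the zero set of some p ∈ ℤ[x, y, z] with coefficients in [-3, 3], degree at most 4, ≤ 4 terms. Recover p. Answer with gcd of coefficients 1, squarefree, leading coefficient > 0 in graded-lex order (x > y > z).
x^3 - x*y*z + 3*y*z

1. Degree: a generic line meets the surface in up to 3 points, so deg p = 3.
2. Reading off the gridlines: the visible z-axis segment lies entirely on the surface; every point of the y-axis in the box is on the surface; it crosses the x-axis at the gridline x = 0.
3. Matching integer coefficients to the picture gives p.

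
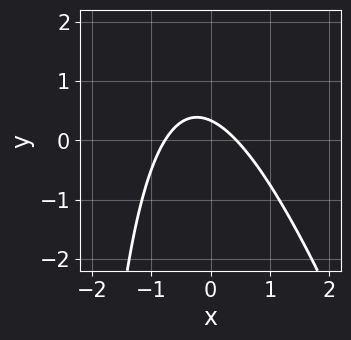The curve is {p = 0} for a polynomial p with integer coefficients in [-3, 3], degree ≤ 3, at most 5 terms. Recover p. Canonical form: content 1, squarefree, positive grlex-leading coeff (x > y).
First, degree: no degree-1 curve has this shape, so deg p = 2.
Finally, putting this together gives p.

3*x^2 + x*y + x + 3*y - 1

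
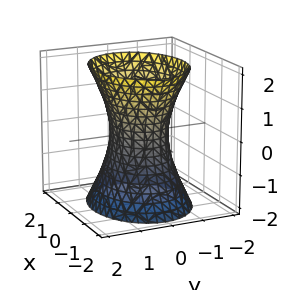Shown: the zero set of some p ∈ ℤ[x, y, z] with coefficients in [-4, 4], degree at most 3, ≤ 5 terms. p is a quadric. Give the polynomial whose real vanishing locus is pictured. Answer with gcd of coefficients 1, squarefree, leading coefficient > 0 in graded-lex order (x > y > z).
2*x^2 + 3*y^2 - z^2 - 2

(a) Degree: one connected sheet with a waist; a quadric, so deg p = 2.
(b) Symmetries: it's symmetric under z → −z, forcing even powers of z; mirror symmetry y ↦ −y ⇒ only even powers of y; it's symmetric under x → −x, forcing even powers of x.
(c) Observable constraints: among the integer gridlines, it crosses the x-axis at x ∈ {-1, 1}; no z-intercept at any integer in the box.
(d) Matching integer coefficients to the picture gives p.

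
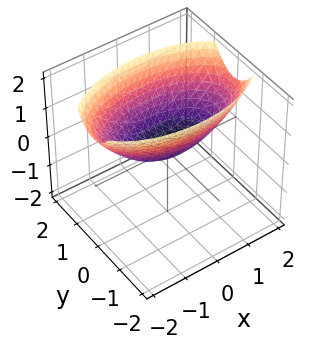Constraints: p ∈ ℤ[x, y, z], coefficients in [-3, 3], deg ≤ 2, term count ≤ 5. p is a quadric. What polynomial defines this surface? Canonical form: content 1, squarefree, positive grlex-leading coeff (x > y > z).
First, the degree is 2 — a single bowl opening along one axis; a quadric.
Then, symmetries: mirror symmetry x ↦ −x ⇒ only even powers of x; it's symmetric under y → −y, forcing even powers of y.
Next, reading off the gridlines: one x-axis crossing is at x = 0; one y-axis crossing is at y = 0.
Finally, solving for integer coefficients yields p as stated.

x^2 + 3*y^2 - 3*z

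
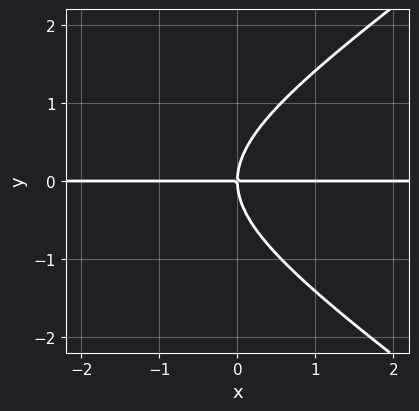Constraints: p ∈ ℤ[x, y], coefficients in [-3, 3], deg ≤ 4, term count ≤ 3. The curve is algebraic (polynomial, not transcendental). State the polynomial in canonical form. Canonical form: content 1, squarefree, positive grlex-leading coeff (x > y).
1. Degree: a generic line meets the curve in up to 3 points, so deg p = 3.
2. From the visible intercepts: the visible x-axis segment lies entirely on the curve; it crosses the y-axis at the gridline y = 0.
3. Assembling these constraints gives the stated polynomial.

x^2*y - 2*y^3 + 3*x*y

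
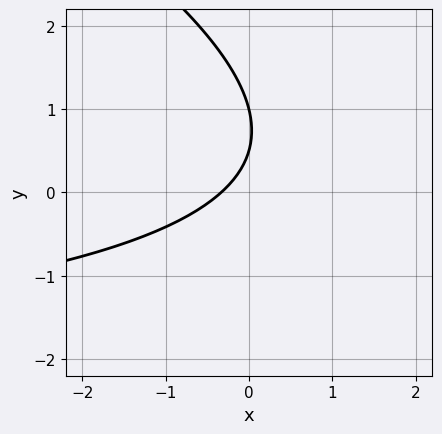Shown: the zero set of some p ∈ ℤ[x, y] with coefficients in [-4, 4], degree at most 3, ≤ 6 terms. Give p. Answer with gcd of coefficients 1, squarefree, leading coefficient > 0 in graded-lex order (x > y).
1. Degree: no degree-1 curve has this shape, so deg p = 2.
2. Against the integer gridlines: it meets the y-axis at y = 1 (among the integer gridlines).
3. Putting this together gives p.

x*y + 2*y^2 + 3*x - 3*y + 1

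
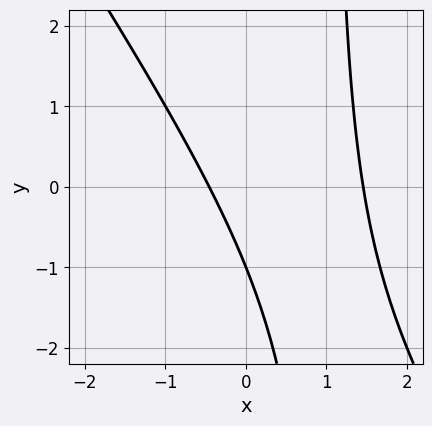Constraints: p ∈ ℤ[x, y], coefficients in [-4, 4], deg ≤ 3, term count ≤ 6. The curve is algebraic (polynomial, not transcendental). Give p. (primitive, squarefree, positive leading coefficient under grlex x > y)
3*x^2 + 2*x*y - 3*x - 2*y - 2

First, deg p = 2. A generic line meets the curve in up to 2 points.
Then, checking where it meets the axes: one y-axis crossing is at y = -1.
Finally, assembling these constraints gives the stated polynomial.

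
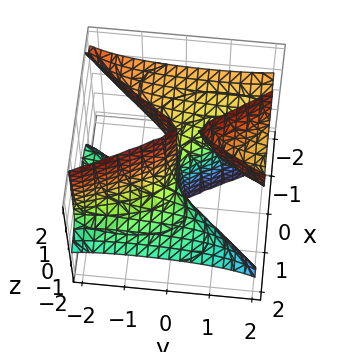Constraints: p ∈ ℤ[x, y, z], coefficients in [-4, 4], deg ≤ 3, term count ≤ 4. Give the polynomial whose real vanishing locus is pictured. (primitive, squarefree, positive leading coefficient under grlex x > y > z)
x^3 + 3*x^2*z - y^2*z + y

1. There are 3 components. Treating them together as one polynomial.
2. The degree is 3 — no degree-2 surface has this shape.
3. From the visible intercepts: it crosses the x-axis at the gridline x = 0; it crosses the y-axis at the gridline y = 0; every point of the z-axis in the box is on the surface.
4. Together with the visible shape, these determine p as stated.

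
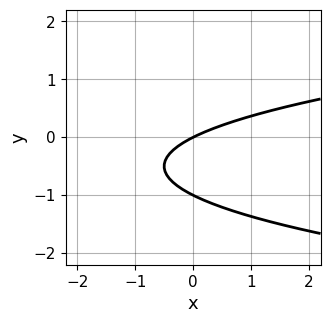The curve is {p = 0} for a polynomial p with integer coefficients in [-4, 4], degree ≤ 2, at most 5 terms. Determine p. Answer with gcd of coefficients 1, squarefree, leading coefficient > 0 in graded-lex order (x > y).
2*y^2 - x + 2*y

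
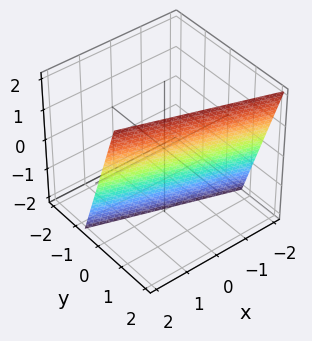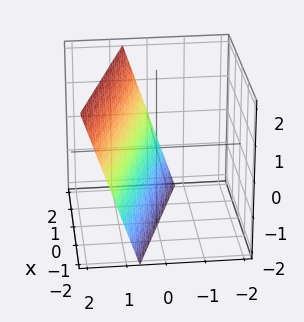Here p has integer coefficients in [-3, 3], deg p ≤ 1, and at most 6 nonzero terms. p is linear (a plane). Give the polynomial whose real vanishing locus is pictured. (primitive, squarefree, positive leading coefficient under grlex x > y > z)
(a) Degree: every cross-section is a straight line — this is a plane, so deg p = 1.
(b) From the visible intercepts: it meets the z-axis at z = -2 (among the integer gridlines); one x-axis crossing is at x = 2.
(c) These observations pin down the coefficients.

x + 3*y - z - 2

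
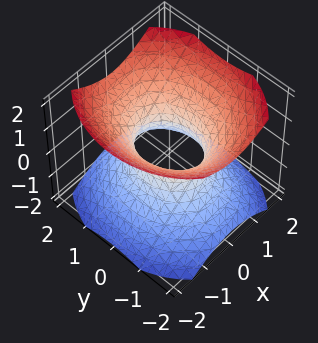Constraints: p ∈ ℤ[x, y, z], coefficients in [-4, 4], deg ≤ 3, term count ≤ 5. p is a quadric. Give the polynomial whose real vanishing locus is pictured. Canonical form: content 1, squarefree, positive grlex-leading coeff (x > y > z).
3*x^2 + 2*y^2 - 3*z^2 - 2

Degree: an hourglass — one-sheet hyperboloid; a quadric, so deg p = 2.
Symmetries: mirror symmetry y ↦ −y ⇒ only even powers of y; the x ↦ −x reflection is a symmetry, so x appears only in even powers; the z ↦ −z reflection is a symmetry, so z appears only in even powers.
Against the integer gridlines: the surface avoids every integer z-axis point in the box; the y-axis gridline crossings are at y ∈ {-1, 1}.
These observations pin down the coefficients.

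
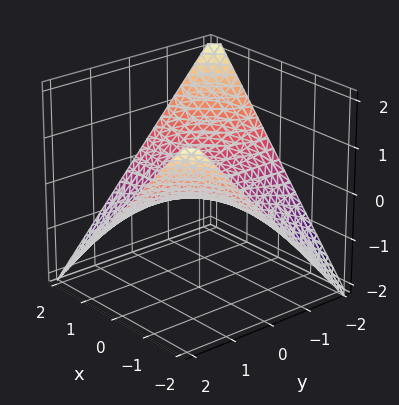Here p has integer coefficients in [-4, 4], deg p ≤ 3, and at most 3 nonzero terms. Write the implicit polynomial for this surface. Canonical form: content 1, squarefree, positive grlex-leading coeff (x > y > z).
1. deg p = 2. A hyperbolic paraboloid; a quadric.
2. Against the integer gridlines: it crosses the z-axis at the gridline z = 0; the visible x-axis segment lies entirely on the surface.
3. Fitting integer coefficients to these (and the overall shape) gives p. Check: (0, 2, 0) on the y-axis lies on the surface, and p(0, 2, 0) = 0. ✓

x*y + 2*z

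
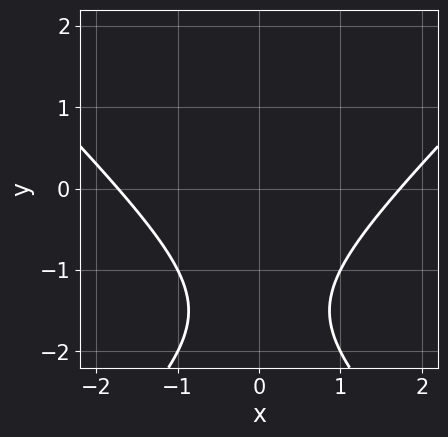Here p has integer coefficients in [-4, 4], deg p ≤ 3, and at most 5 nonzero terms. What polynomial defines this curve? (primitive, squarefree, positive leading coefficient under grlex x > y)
The degree is 2 — the shape is more complex than any degree-1 curve.
Symmetries: it's symmetric under x → −x, forcing even powers of x.
Reading off the gridlines: the curve avoids every integer y-axis point in the box.
Matching integer coefficients to the picture gives p.

x^2 - y^2 - 3*y - 3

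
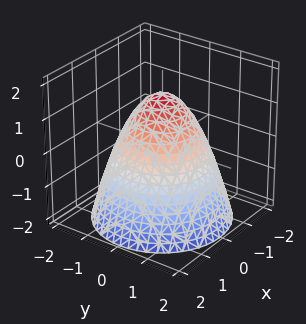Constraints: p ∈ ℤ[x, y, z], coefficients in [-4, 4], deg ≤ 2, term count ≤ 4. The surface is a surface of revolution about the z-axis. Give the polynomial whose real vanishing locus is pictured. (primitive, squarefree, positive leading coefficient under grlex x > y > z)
2*x^2 + 2*y^2 + 2*z - 3

First, degree: no degree-1 surface has this shape, so deg p = 2.
Then, symmetries: rotational symmetry about the z-axis ⇒ p depends on x, y only through x² + y².
Then, reading off the gridlines: a circular section at z = 0 has radius between 1 and 2.
Finally, together with the visible shape, these determine p as stated.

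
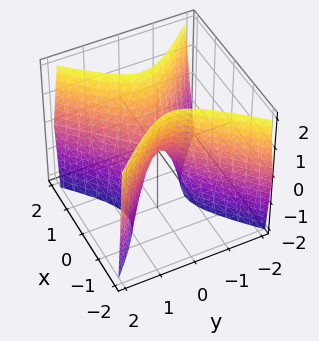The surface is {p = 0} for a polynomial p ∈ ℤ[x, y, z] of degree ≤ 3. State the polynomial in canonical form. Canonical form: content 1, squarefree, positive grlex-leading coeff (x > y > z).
First, degree: a hyperbolic paraboloid; a quadric, so deg p = 2.
Next, symmetries: mirror symmetry y ↦ −y ⇒ only even powers of y; mirror symmetry x ↦ −x ⇒ only even powers of x.
Next, reading off the gridlines: one x-axis crossing is at x = 0; one z-axis crossing is at z = 0.
Finally, fitting integer coefficients to these (and the overall shape) gives p.

3*x^2 - 3*y^2 - z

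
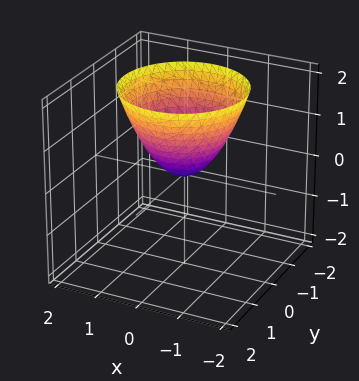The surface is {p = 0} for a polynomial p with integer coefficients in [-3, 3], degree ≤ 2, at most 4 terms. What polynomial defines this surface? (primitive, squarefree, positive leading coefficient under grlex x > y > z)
x^2 + y^2 - z

(a) The degree is 2 — a paraboloid; a quadric.
(b) Symmetries: every cross-section ⟂ z is a circle, so x, y appear only via x² + y².
(c) Observable constraints: one x-axis crossing is at x = 0; a circular section at z = 1 has radius exactly 1; it crosses the y-axis at the gridline y = 0; one z-axis crossing is at z = 0.
(d) Assembling these constraints gives the stated polynomial.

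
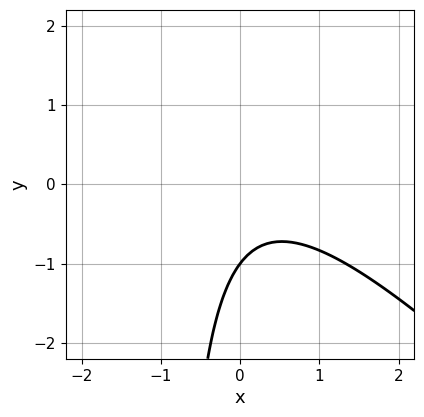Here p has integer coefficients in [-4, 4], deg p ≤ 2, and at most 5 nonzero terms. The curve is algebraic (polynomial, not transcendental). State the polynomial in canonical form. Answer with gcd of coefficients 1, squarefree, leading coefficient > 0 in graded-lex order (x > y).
3*x^2 + 3*x*y - x + 3*y + 3

First, degree: no degree-1 curve has this shape, so deg p = 2.
Next, checking where it meets the axes: no x-intercept at any integer in the box; it crosses the y-axis at the gridline y = -1.
Finally, solving for integer coefficients yields p as stated.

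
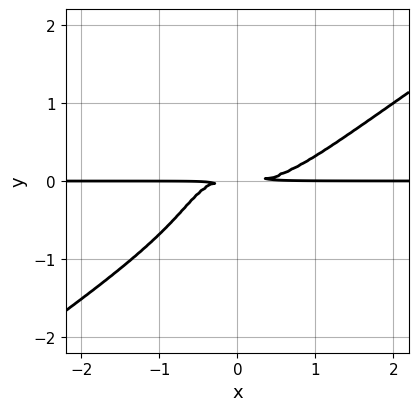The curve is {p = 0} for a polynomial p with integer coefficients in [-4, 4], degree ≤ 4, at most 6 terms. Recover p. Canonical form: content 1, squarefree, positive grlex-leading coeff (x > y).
x^3*y - x^2*y^2 - y^4 - x*y^2 - y^2

deg p = 4. The shape is more complex than any degree-3 curve.
Against the integer gridlines: the visible x-axis segment lies entirely on the curve.
These observations pin down the coefficients.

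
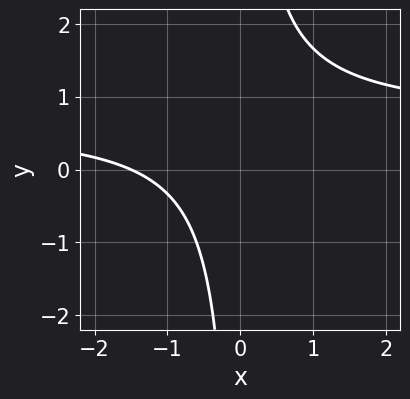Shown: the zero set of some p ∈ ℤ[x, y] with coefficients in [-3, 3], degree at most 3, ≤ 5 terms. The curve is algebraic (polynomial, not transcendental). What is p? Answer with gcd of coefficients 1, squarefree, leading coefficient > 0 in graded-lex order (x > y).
deg p = 2.
From the visible intercepts: it misses every integer gridline on the y-axis.
The integer polynomial consistent with all of this is the stated p.

3*x*y - 2*x - 3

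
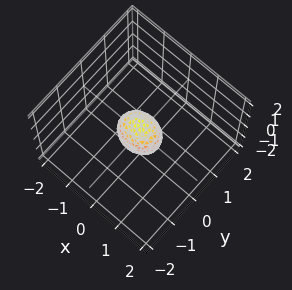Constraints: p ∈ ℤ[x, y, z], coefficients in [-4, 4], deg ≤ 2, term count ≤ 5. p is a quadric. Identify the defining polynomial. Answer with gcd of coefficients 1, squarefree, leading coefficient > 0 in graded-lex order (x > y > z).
2*x^2 + 3*y^2 + 2*z^2 - 1

First, the degree is 2 — a closed, bounded, convex surface; a quadric.
Next, symmetries: the z ↦ −z reflection is a symmetry, so z appears only in even powers; it's symmetric under y → −y, forcing even powers of y; it's symmetric under x → −x, forcing even powers of x.
Finally, matching integer coefficients to the picture gives p.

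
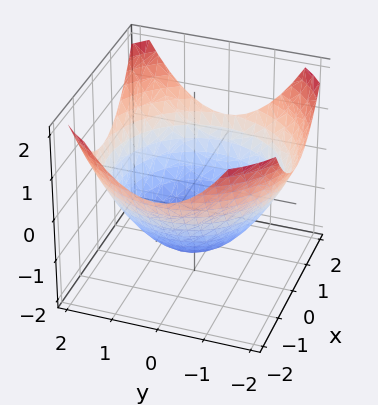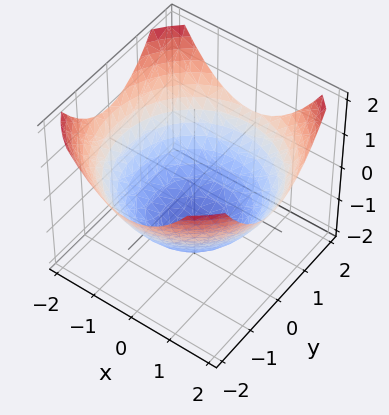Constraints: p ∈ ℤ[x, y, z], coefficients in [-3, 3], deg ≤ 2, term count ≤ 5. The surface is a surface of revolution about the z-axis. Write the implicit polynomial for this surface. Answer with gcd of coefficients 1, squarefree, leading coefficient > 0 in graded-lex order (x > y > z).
1. The degree is 2 — a generic line meets the surface in up to 2 points.
2. Symmetry: the surface is invariant under rotation about z: p = q(x² + y², z).
3. Observable constraints: a circular section at z = -1 has radius exactly 1.
4. Together with the visible shape, these determine p as stated.

x^2 + y^2 - 2*z - 3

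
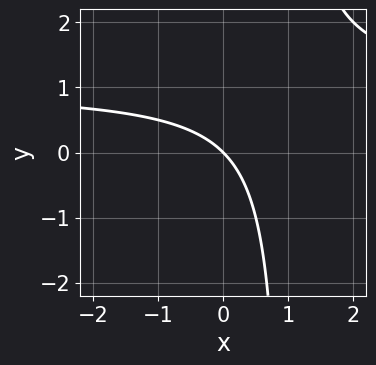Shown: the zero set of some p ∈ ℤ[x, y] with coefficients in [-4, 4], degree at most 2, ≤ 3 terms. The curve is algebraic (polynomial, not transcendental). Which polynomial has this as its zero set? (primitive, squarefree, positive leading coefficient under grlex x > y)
x*y - x - y

1. Degree: the shape is more complex than any degree-1 curve, so deg p = 2.
2. Against the integer gridlines: it crosses the y-axis at the gridline y = 0; it crosses the x-axis at the gridline x = 0.
3. Assembling these constraints gives the stated polynomial.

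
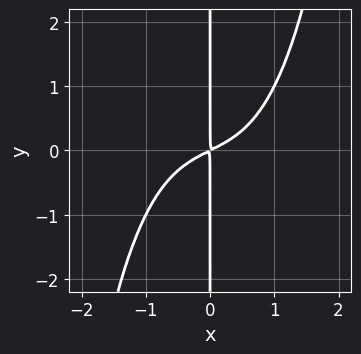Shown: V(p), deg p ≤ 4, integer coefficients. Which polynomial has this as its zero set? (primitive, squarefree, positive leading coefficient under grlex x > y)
x^4 + x^2 - 2*x*y

1. The degree is 4 — the shape is more complex than any degree-3 curve.
2. Observable constraints: the visible y-axis segment lies entirely on the curve.
3. Together with the visible shape, these determine p as stated.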